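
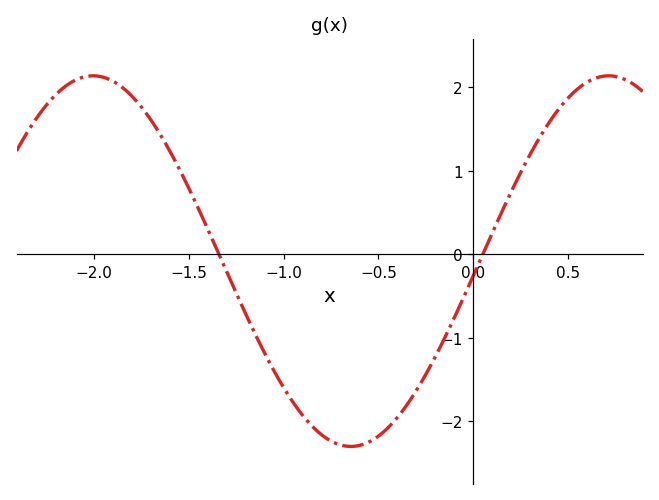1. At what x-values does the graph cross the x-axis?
-1.34, 0.05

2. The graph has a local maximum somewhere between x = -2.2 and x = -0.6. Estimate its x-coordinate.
-2.01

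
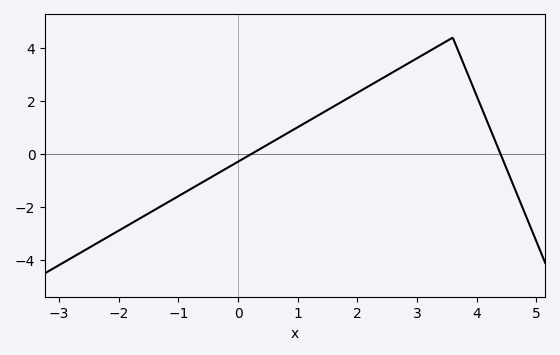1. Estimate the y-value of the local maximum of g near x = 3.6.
4.4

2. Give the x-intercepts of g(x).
0.2, 4.4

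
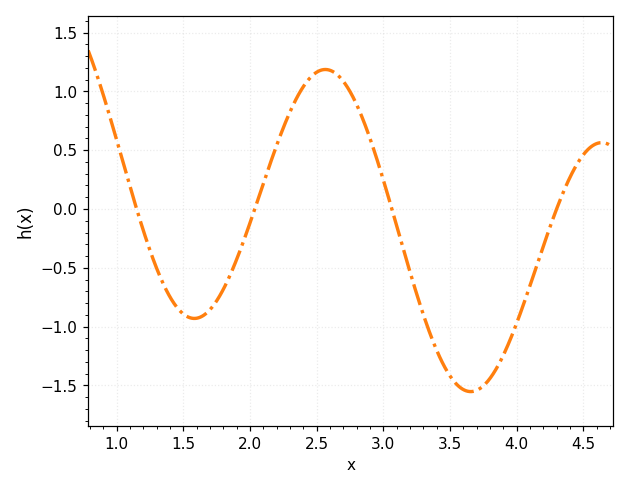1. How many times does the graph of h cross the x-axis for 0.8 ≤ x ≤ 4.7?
4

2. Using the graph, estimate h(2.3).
0.85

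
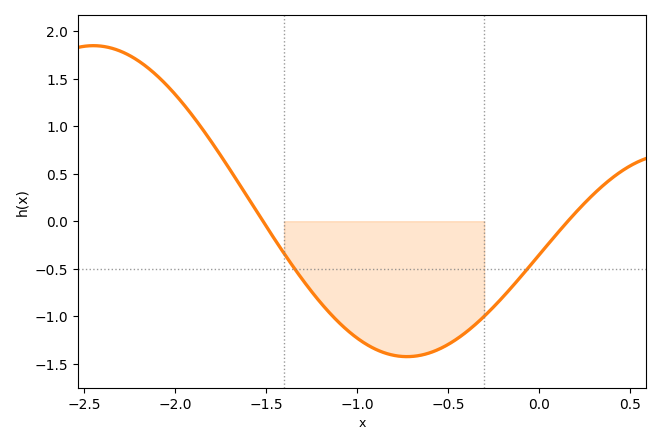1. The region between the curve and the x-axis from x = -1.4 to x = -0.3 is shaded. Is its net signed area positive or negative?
negative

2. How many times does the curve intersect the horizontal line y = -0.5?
2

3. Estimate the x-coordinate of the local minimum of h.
-0.724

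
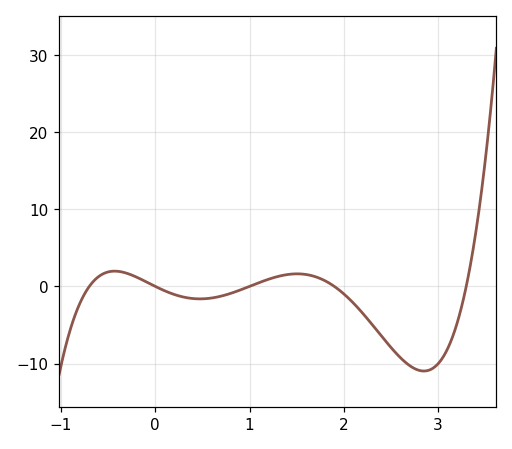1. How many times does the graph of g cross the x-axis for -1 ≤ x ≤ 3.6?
5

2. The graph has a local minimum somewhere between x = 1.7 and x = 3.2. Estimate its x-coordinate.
2.85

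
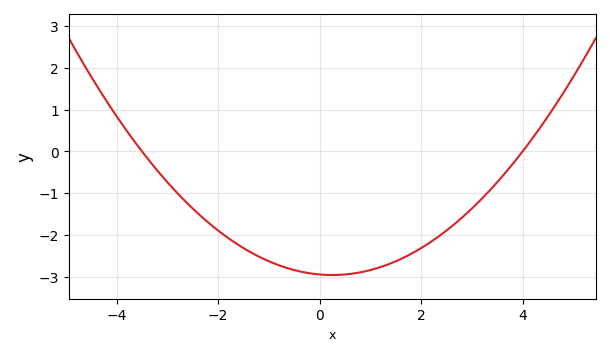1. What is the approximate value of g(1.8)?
-2.45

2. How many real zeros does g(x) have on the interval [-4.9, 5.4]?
2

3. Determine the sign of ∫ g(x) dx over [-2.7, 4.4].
negative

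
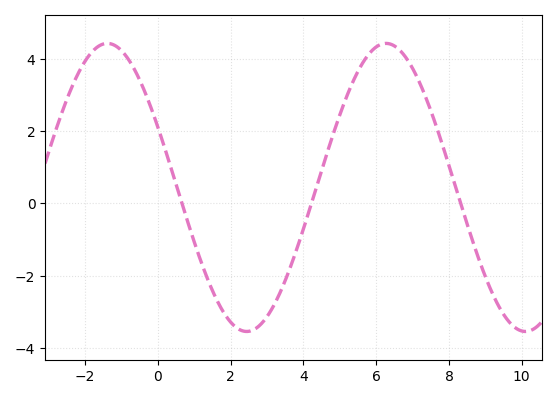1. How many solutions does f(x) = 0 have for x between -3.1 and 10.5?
3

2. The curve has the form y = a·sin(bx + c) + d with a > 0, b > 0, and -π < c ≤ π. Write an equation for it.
y = 3.98sin(0.82x + 2.7) + 0.44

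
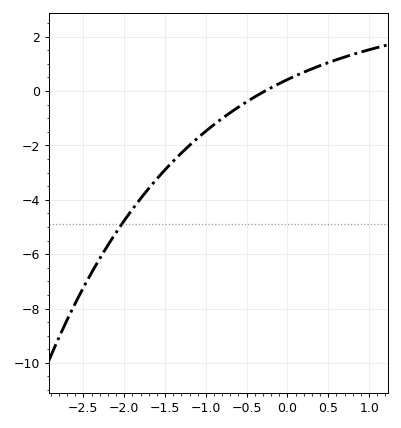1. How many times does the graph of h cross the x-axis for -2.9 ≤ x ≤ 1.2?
1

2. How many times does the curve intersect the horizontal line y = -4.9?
1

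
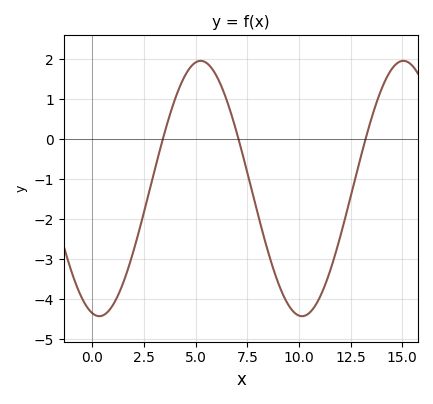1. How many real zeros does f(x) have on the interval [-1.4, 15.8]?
3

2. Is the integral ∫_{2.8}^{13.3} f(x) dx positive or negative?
negative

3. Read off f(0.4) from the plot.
-4.42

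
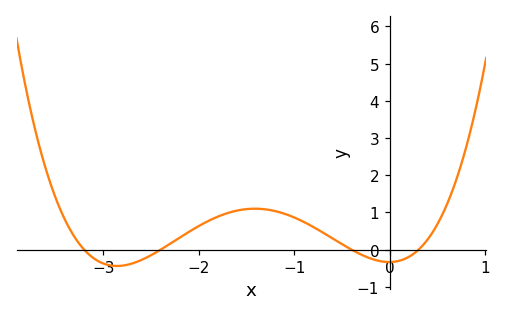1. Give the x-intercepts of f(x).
-3.2, -2.4, -0.4, 0.3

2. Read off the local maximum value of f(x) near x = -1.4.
1.1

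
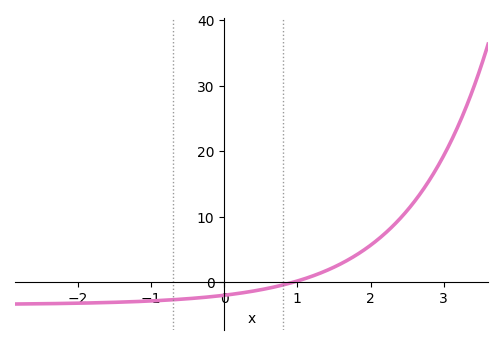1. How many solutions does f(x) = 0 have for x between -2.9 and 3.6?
1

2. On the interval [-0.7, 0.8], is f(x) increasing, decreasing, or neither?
increasing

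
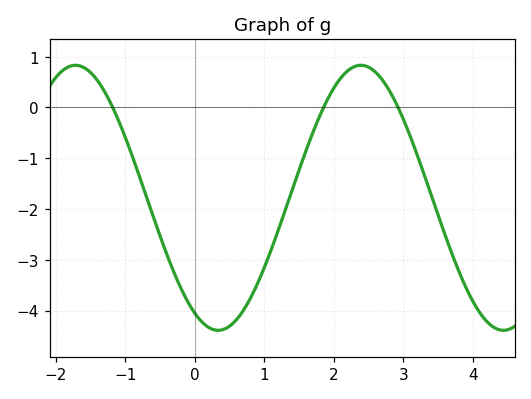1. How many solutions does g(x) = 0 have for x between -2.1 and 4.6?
3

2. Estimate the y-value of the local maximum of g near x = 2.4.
0.83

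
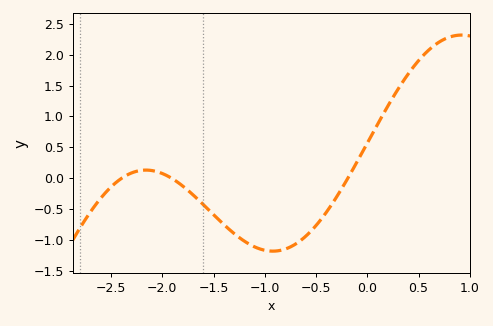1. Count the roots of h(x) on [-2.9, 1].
3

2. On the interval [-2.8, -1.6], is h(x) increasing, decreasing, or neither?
neither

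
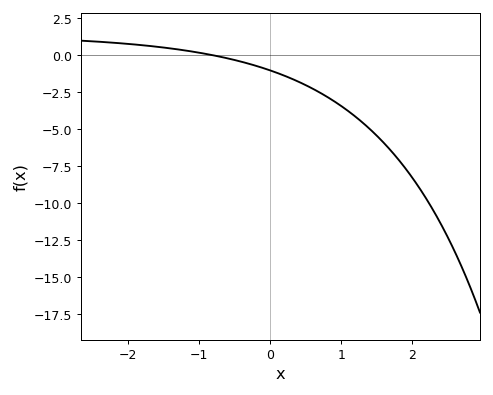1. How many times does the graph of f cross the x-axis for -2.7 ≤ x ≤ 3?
1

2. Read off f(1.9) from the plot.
-7.65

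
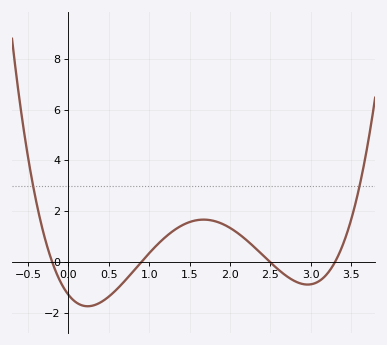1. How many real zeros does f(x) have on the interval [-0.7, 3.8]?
4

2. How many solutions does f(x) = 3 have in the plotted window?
2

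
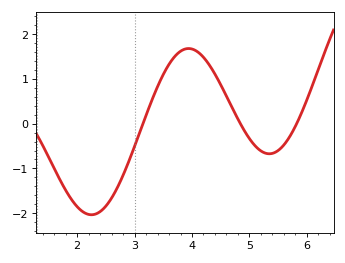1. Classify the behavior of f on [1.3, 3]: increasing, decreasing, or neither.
neither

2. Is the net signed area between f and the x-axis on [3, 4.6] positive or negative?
positive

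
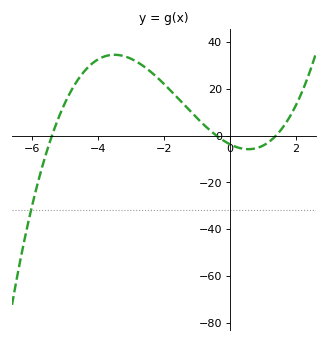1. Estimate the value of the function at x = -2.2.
24.9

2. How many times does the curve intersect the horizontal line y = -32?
1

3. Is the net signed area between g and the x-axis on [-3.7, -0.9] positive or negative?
positive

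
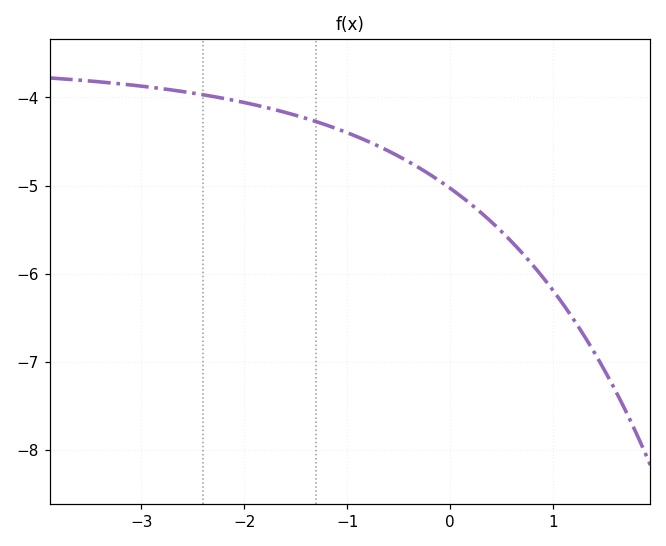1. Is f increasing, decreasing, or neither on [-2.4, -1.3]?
decreasing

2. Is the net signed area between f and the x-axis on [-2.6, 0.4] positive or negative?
negative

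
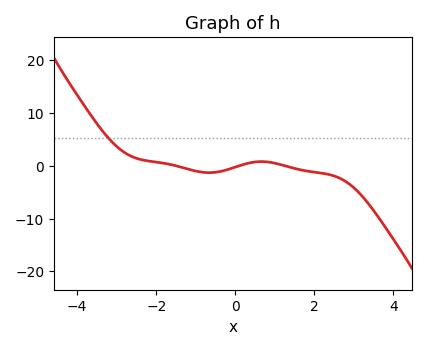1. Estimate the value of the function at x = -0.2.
-0.768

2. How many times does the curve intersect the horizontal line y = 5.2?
1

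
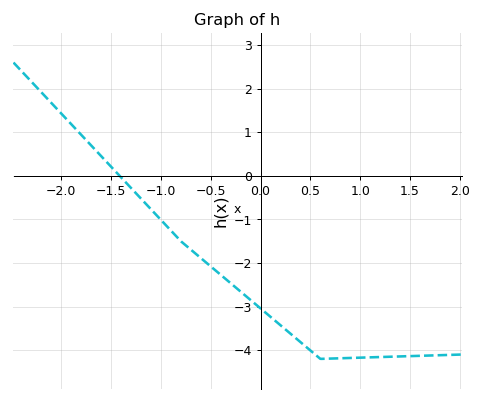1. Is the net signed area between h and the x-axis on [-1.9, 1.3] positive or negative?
negative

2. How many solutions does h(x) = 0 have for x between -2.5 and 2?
1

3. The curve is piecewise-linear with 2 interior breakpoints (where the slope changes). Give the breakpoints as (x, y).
(-0.8, -1.5); (0.6, -4.2)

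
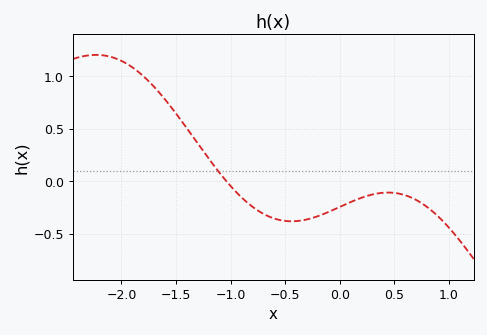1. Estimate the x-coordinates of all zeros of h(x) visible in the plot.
-1.04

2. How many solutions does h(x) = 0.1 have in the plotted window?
1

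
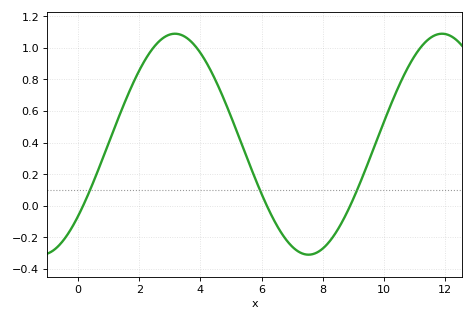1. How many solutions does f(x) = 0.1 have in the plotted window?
3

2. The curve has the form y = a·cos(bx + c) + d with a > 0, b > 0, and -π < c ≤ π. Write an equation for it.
y = 0.7cos(0.72x - 2.28) + 0.39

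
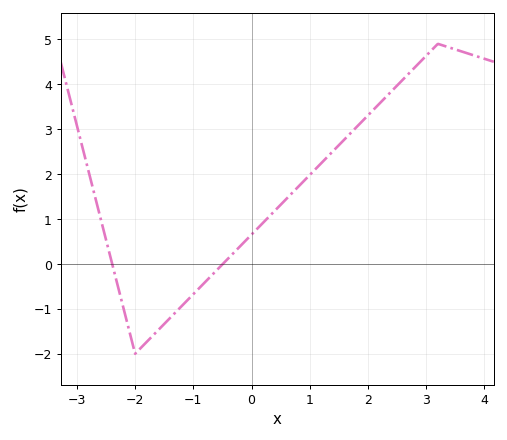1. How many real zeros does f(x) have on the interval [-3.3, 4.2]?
2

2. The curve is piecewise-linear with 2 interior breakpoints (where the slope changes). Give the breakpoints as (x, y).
(-2, -2); (3.2, 4.9)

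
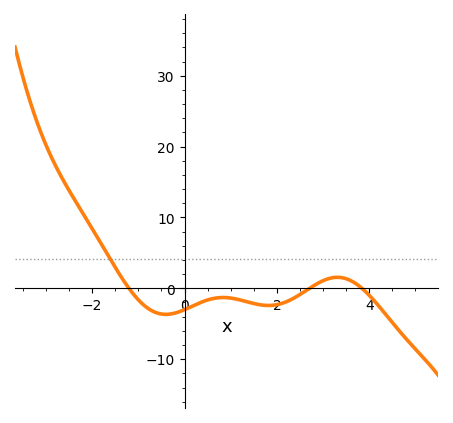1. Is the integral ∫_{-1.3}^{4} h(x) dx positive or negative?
negative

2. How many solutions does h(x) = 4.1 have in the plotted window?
1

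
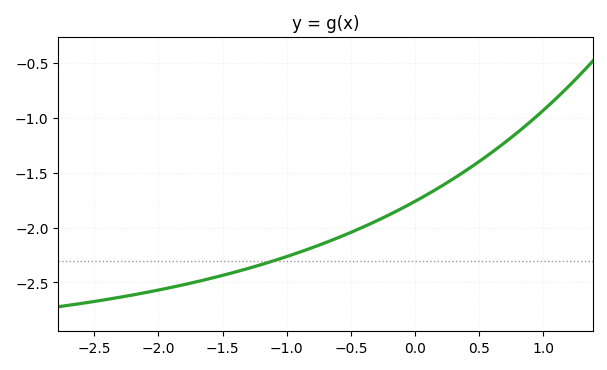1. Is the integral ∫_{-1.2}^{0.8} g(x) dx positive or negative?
negative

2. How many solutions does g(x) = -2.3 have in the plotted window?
1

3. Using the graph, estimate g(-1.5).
-2.45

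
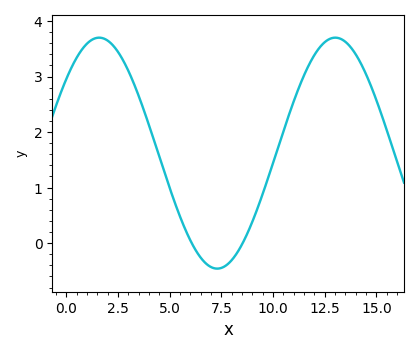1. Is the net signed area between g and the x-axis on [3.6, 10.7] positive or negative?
positive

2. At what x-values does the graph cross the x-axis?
6, 8.6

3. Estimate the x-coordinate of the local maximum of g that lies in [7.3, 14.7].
13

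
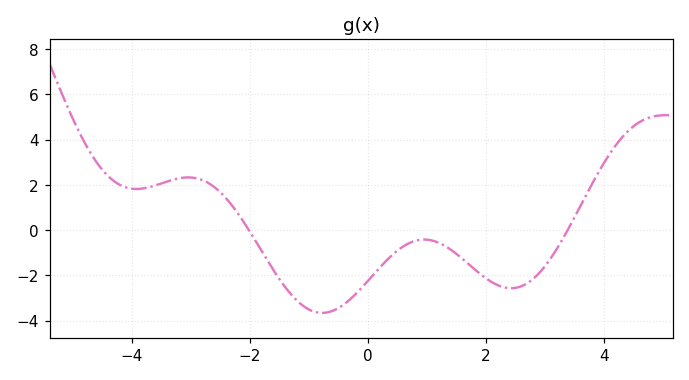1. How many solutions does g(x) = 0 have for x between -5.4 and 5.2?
2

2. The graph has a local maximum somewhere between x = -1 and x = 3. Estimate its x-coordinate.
1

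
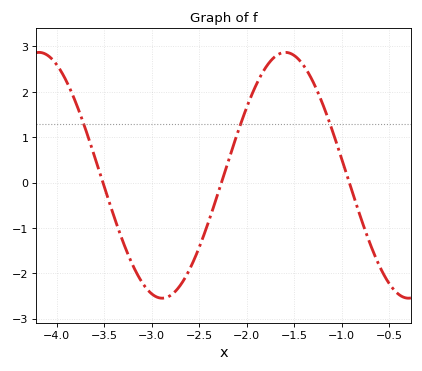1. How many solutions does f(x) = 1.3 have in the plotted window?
3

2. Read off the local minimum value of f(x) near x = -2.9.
-2.55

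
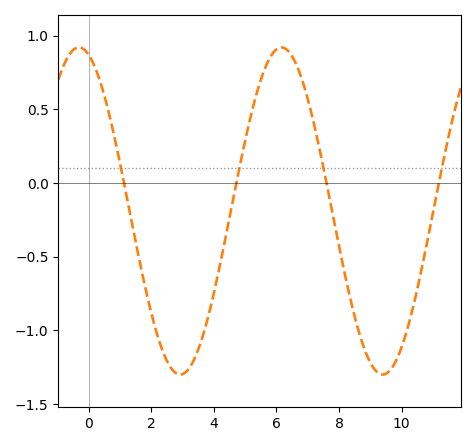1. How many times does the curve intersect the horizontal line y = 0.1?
4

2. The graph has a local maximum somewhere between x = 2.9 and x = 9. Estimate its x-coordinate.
6.2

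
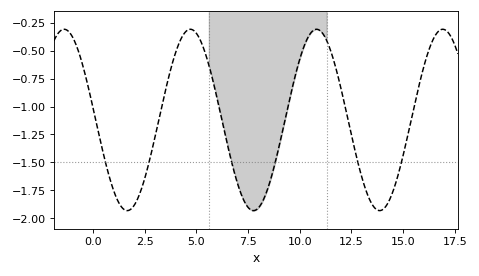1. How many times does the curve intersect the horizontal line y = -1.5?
6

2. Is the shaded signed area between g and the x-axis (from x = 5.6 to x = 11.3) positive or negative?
negative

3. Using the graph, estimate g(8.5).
-1.7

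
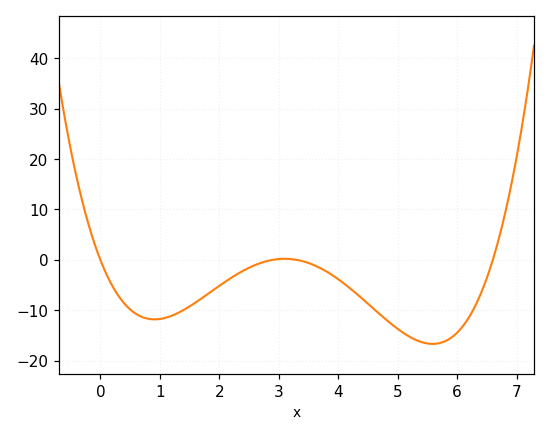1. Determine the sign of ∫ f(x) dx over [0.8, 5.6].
negative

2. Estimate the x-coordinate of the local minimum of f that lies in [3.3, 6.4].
5.6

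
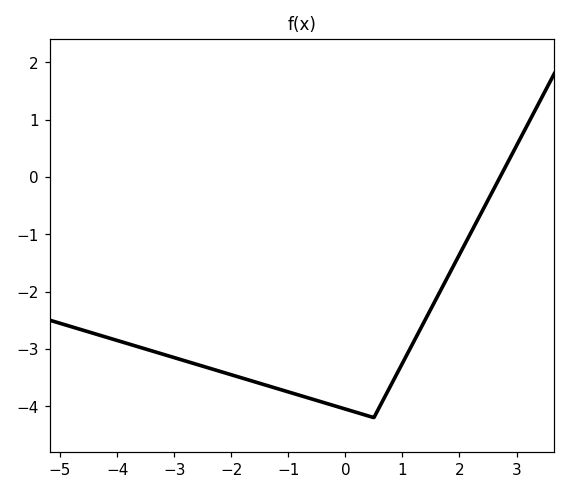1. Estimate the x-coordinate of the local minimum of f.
0.5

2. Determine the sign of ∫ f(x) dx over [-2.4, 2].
negative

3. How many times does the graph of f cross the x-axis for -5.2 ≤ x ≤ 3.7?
1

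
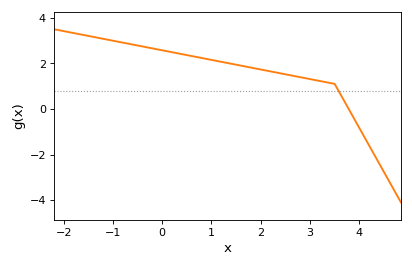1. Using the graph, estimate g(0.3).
2.4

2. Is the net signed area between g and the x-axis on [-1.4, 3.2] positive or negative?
positive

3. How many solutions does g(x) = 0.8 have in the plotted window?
1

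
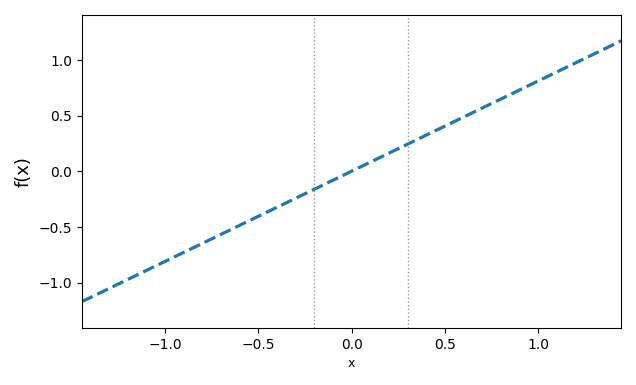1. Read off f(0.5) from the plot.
0.4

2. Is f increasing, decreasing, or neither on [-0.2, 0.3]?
increasing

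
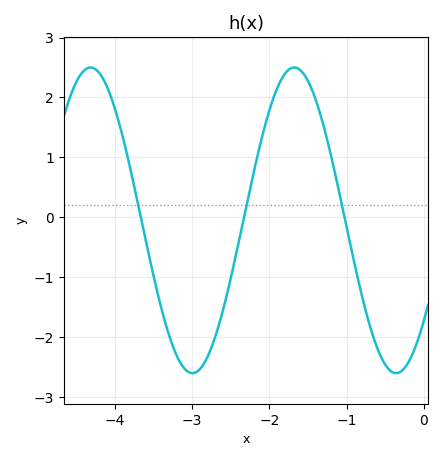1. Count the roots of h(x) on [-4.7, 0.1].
3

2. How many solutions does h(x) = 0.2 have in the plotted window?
3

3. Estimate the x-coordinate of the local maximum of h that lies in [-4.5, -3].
-4.3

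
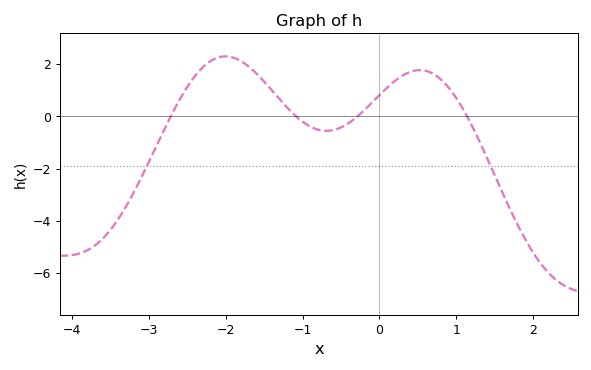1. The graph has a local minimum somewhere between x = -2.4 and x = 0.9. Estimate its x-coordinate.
-0.689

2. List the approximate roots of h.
-2.72, -1.08, -0.289, 1.14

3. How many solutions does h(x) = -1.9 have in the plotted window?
2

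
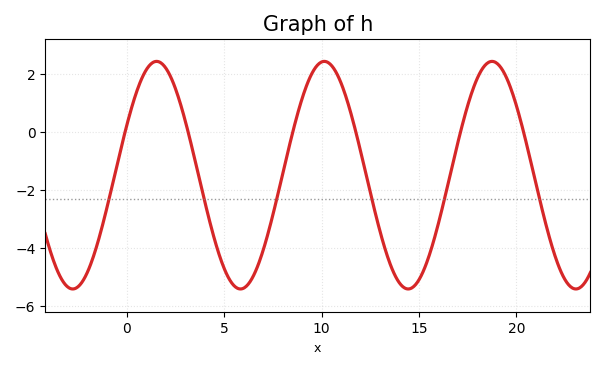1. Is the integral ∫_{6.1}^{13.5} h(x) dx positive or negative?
negative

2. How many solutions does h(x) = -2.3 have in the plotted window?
6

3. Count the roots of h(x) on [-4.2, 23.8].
6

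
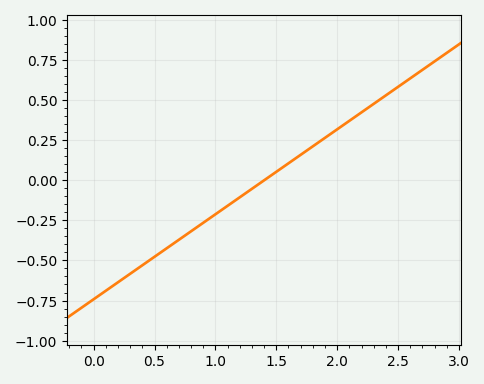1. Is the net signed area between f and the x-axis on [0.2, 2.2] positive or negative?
negative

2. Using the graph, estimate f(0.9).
-0.265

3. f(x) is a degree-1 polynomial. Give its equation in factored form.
y = 0.53(x - 1.4)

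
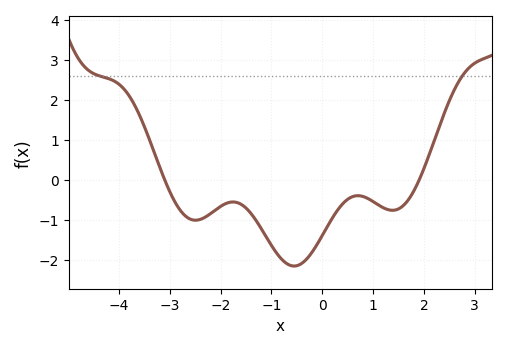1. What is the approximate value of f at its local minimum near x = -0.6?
-2.16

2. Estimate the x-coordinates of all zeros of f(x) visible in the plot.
-3.1, 1.91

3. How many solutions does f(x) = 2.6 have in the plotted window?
2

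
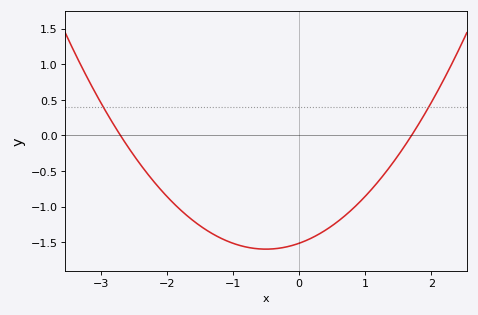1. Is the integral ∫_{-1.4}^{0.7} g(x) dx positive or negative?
negative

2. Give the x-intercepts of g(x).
-2.7, 1.7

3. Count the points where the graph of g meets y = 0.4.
2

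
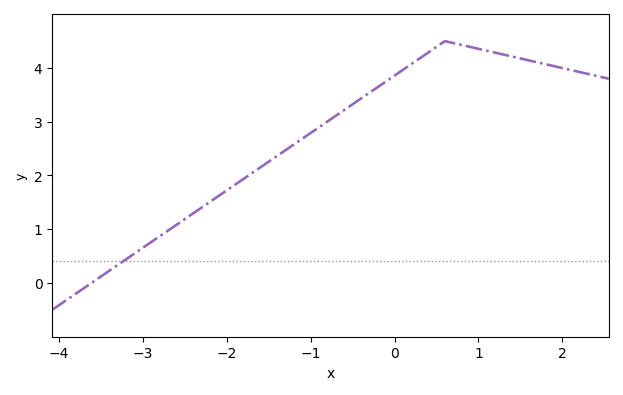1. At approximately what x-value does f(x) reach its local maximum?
0.6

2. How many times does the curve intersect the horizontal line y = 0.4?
1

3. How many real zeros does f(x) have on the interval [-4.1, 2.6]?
1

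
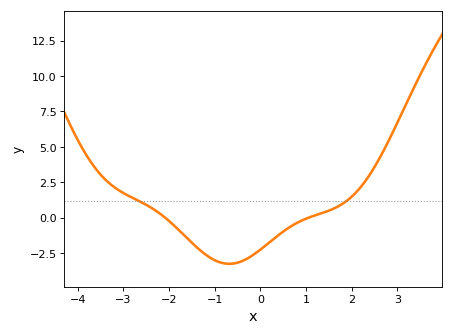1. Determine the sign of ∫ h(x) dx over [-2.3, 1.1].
negative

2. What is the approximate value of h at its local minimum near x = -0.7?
-3.2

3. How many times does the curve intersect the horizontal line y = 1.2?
2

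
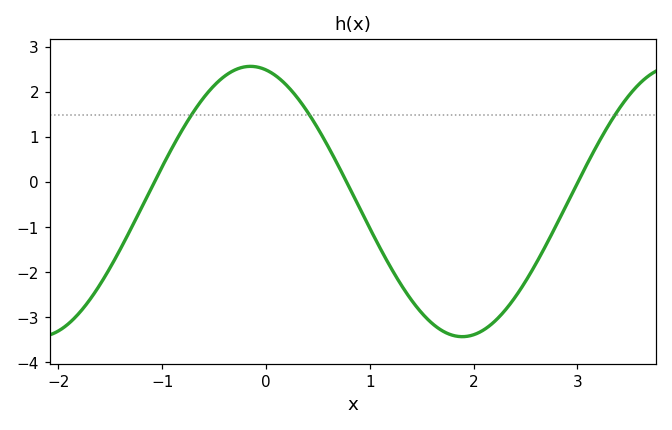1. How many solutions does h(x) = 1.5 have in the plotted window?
3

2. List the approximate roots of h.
-1.1, 0.8, 3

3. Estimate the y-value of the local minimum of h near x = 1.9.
-3.4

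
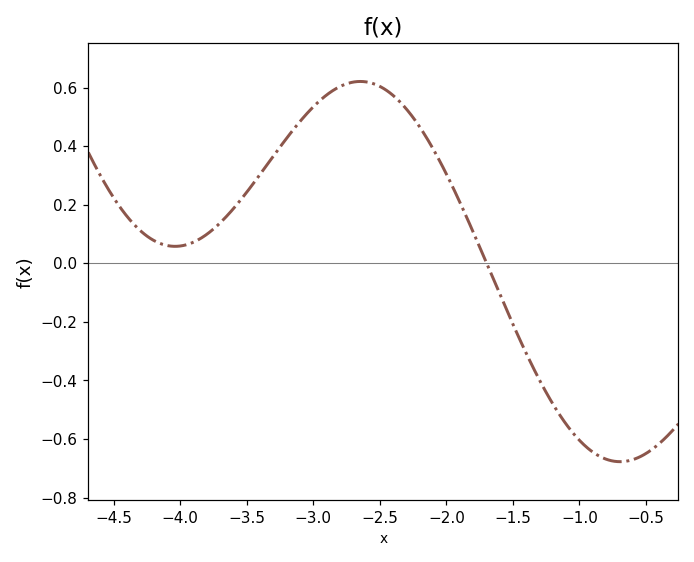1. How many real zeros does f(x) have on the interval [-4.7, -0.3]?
1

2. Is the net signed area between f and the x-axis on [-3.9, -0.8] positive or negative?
positive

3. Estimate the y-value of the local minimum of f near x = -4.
0.06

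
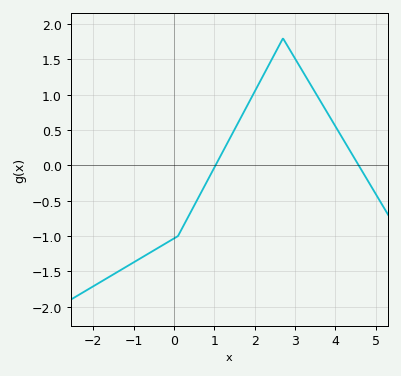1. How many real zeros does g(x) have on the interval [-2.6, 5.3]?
2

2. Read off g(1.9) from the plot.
0.938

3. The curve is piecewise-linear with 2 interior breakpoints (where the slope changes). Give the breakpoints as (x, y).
(0.1, -1); (2.7, 1.8)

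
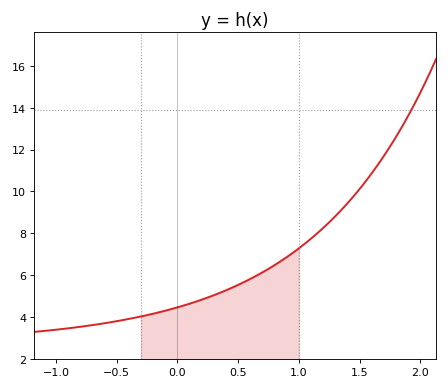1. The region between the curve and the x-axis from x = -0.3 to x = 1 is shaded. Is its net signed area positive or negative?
positive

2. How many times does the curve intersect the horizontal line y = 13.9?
1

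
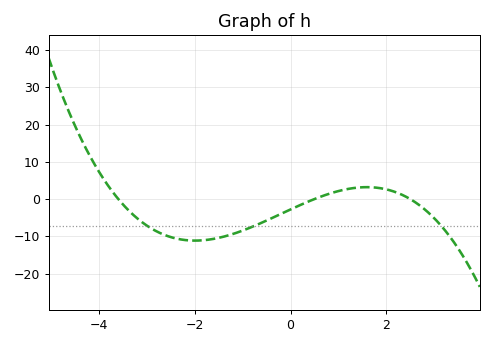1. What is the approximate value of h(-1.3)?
-10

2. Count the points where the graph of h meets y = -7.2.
3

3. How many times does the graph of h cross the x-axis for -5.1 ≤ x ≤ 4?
3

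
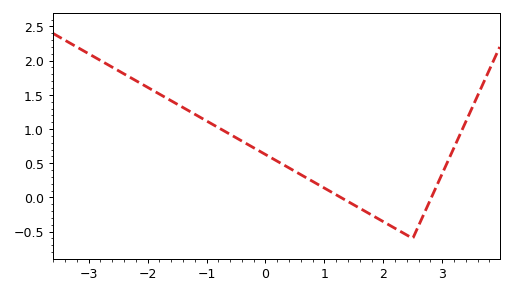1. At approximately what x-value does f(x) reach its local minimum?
2.5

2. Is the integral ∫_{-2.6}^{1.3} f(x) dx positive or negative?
positive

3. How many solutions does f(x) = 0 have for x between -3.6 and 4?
2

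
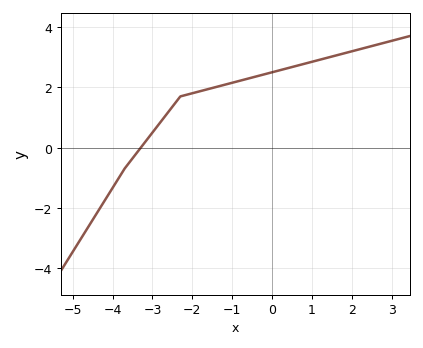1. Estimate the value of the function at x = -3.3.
0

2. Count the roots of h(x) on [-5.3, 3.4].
1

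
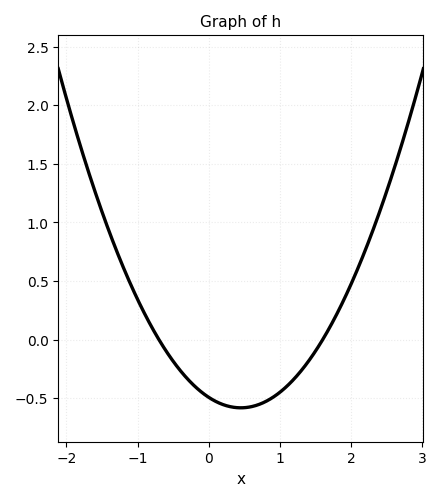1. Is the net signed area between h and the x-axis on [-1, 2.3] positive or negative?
negative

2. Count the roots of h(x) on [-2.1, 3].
2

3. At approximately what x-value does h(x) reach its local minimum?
0.5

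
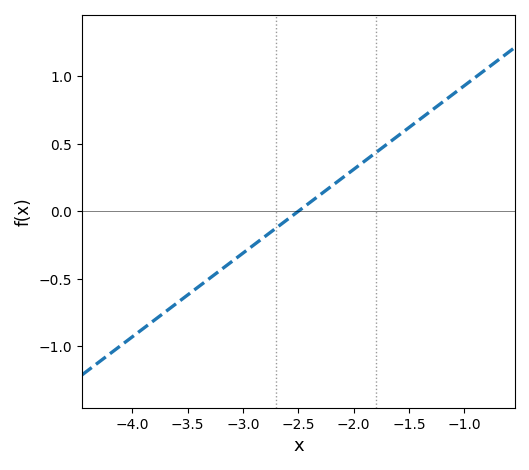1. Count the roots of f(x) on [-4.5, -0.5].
1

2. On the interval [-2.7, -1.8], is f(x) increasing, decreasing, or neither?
increasing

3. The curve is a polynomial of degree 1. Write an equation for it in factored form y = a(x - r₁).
y = 0.62(x + 2.5)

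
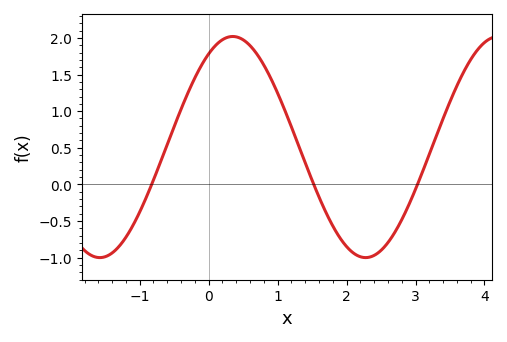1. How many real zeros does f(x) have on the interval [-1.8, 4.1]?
3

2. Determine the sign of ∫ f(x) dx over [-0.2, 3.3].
positive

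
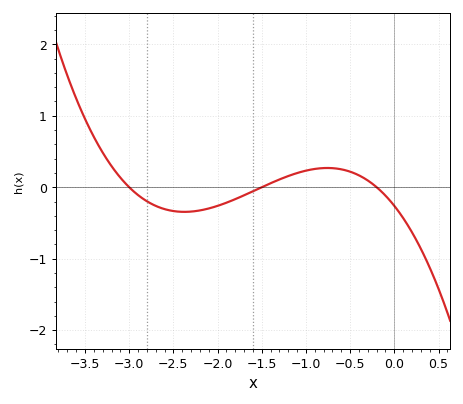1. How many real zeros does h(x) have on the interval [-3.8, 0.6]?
3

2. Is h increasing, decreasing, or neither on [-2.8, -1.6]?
neither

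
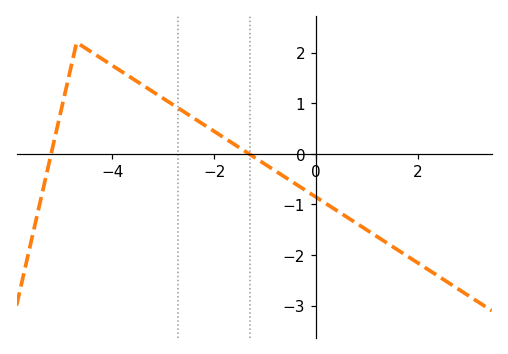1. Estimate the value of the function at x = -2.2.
0.6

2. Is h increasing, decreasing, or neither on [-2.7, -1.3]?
decreasing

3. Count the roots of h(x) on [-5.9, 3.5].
2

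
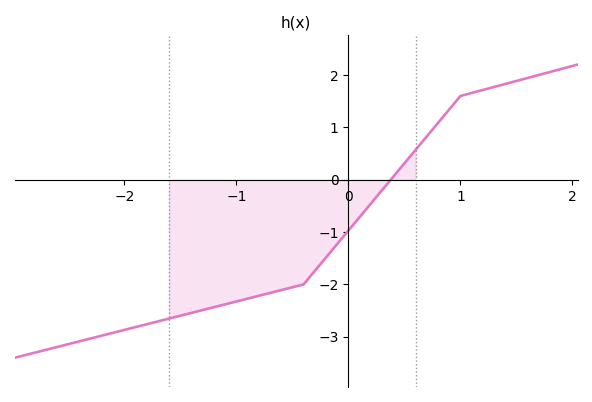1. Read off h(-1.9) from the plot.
-2.8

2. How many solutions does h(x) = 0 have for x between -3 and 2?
1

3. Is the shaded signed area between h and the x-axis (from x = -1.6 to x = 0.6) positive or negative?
negative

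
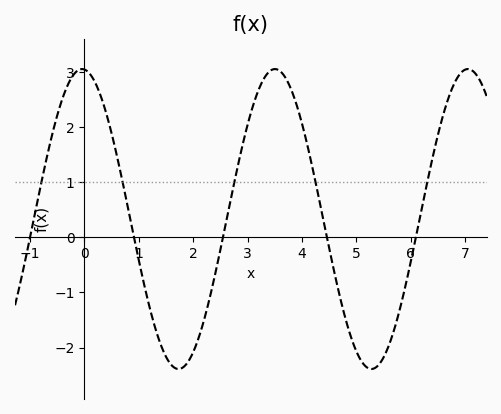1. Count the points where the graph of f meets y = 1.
5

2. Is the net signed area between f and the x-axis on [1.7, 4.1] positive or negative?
positive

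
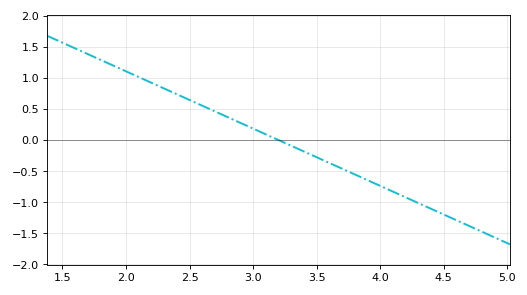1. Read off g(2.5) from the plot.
0.644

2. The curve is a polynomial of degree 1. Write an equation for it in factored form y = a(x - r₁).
y = -0.92(x - 3.2)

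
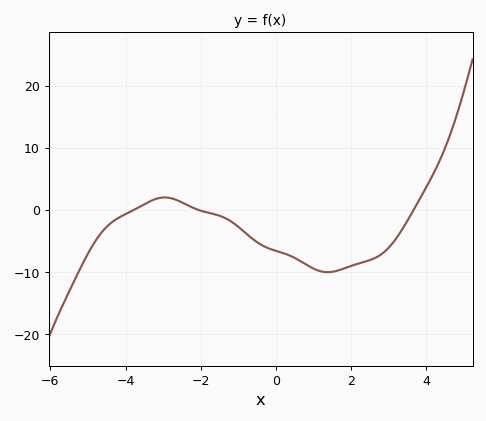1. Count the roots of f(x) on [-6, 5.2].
3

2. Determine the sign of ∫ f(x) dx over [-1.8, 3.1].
negative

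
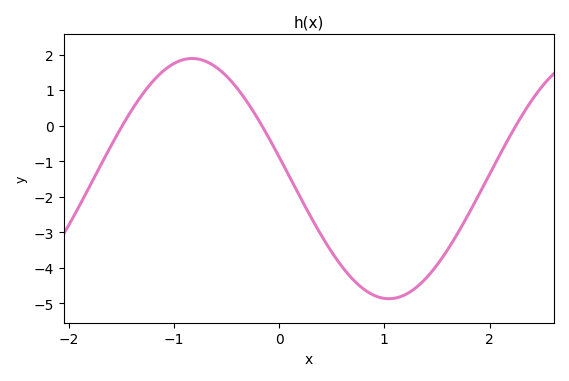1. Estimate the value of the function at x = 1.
-4.9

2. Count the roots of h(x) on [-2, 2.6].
3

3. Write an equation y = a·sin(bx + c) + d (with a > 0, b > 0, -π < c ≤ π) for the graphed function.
y = 3.38sin(1.7x + 3) - 1.49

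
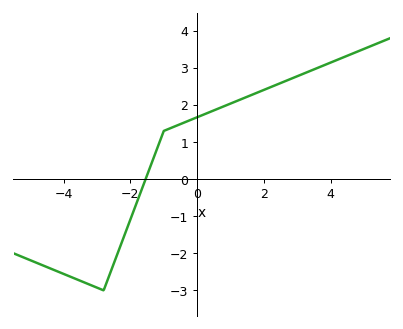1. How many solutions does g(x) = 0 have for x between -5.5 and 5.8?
1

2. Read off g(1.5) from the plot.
2.2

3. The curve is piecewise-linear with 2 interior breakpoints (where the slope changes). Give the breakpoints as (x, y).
(-2.8, -3); (-1, 1.3)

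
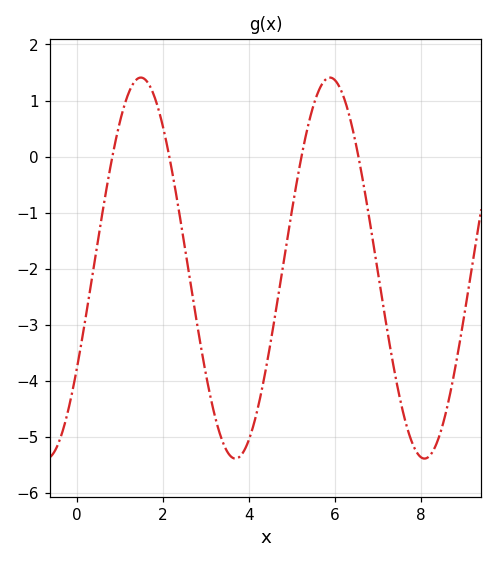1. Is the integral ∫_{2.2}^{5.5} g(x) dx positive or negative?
negative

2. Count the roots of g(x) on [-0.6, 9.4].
4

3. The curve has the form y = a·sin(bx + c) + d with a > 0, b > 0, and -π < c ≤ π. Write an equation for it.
y = 3.4sin(1.43x - 0.56) - 1.99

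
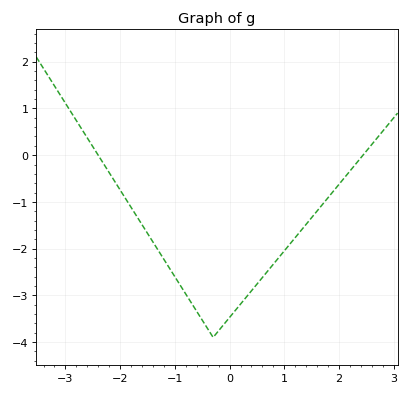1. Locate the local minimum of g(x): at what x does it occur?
-0.3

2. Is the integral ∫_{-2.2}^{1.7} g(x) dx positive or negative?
negative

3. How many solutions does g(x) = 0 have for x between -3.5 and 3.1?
2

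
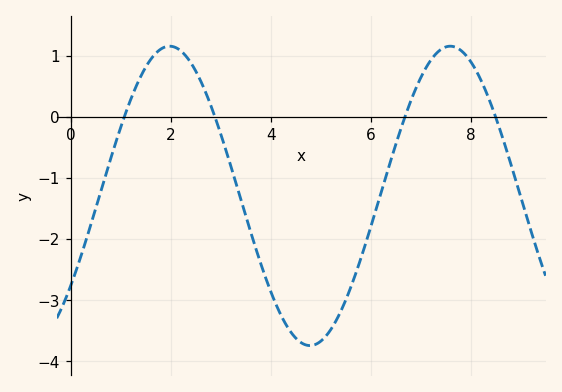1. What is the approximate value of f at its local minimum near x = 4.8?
-3.7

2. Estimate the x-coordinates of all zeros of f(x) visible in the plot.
1, 2.8, 6.6, 8.4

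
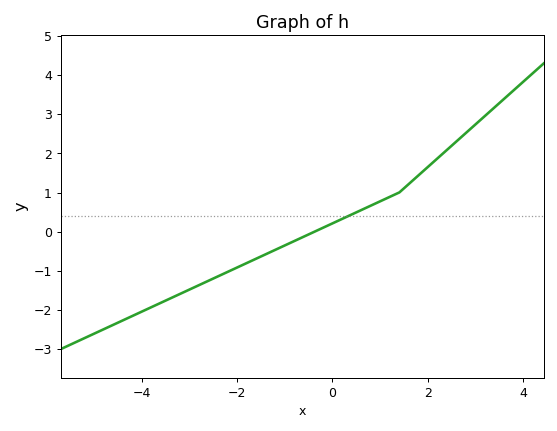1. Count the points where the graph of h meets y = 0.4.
1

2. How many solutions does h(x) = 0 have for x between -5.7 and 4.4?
1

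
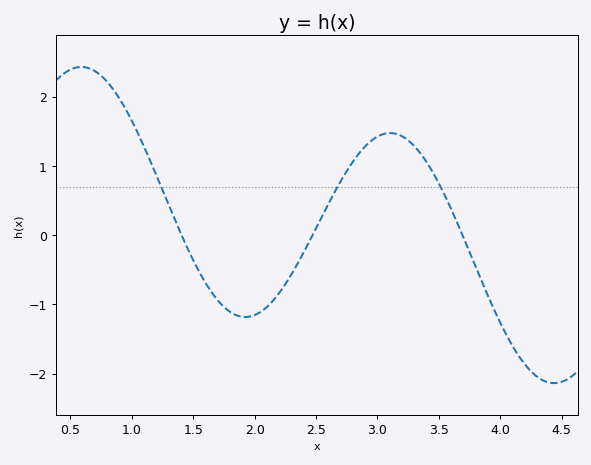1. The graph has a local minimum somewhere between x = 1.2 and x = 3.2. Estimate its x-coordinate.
1.92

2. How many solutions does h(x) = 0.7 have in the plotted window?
3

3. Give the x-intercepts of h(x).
1.41, 2.47, 3.69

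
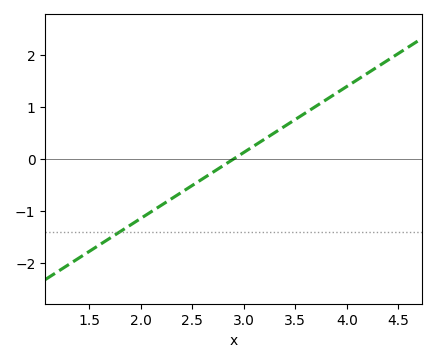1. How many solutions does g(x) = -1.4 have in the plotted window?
1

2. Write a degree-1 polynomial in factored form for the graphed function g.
y = 1.27(x - 2.9)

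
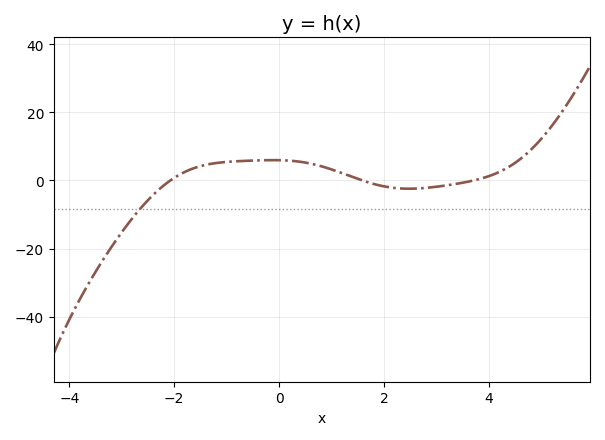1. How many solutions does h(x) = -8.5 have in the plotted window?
1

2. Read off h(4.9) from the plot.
10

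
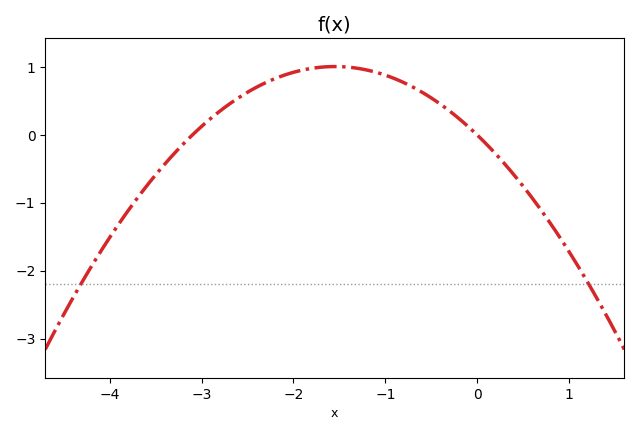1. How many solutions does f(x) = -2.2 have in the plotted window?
2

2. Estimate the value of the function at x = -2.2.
0.832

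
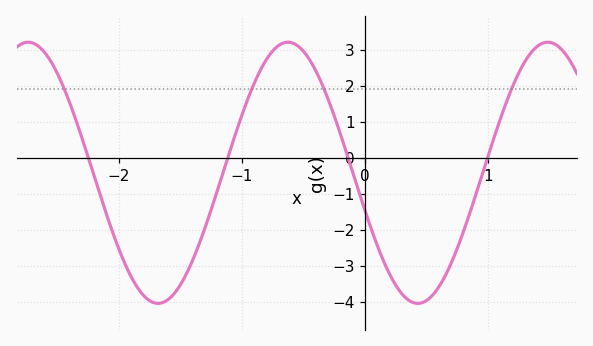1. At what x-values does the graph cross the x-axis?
-2.25, -1.12, -0.14, 0.992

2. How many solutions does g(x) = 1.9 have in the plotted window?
4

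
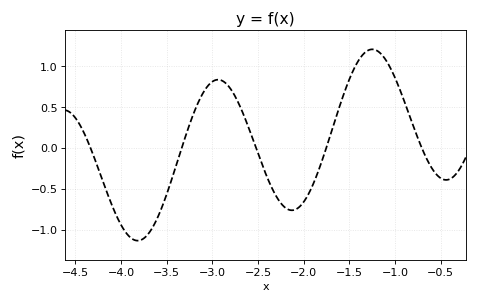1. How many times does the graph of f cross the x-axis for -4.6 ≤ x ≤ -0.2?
5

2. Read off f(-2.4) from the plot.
-0.35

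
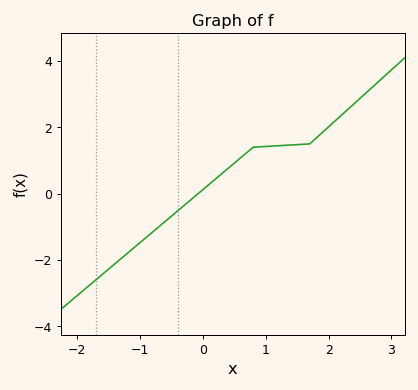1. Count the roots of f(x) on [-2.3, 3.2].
1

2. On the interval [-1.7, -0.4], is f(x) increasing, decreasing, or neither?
increasing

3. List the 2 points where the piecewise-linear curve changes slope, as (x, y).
(0.8, 1.4); (1.7, 1.5)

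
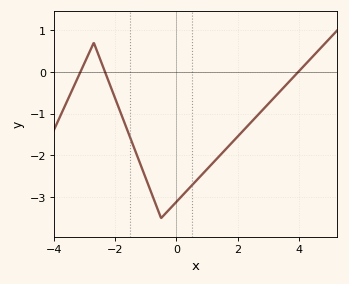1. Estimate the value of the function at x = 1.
-2.33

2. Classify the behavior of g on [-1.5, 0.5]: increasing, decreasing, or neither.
neither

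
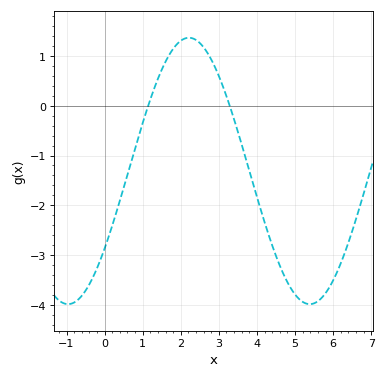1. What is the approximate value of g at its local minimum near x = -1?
-4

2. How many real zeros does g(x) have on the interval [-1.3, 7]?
2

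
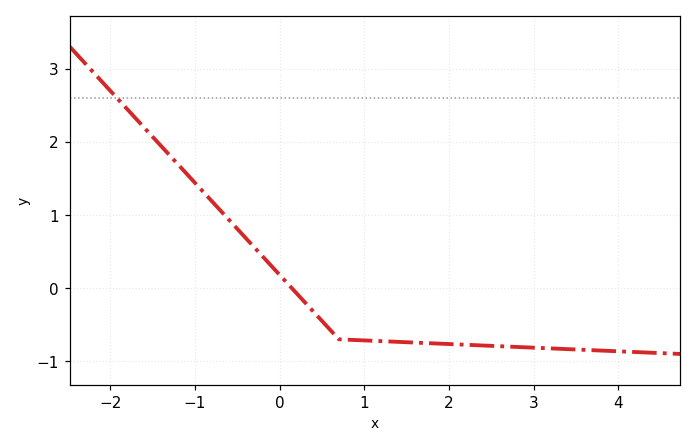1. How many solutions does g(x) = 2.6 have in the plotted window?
1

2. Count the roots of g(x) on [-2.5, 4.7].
1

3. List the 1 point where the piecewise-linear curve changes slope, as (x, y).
(0.7, -0.7)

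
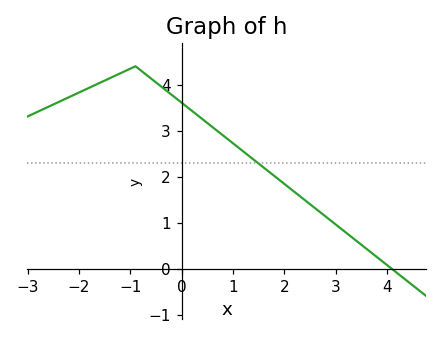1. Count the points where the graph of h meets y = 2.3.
1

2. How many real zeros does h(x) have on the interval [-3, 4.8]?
1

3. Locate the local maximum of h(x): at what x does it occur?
-1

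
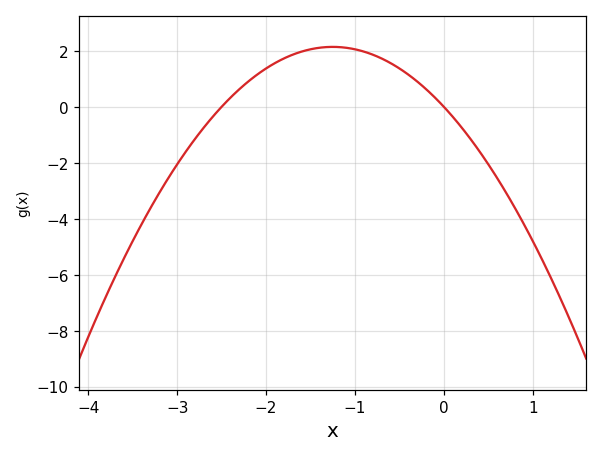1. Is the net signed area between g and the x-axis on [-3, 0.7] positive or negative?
positive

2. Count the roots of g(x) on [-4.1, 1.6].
2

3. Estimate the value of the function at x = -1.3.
2.14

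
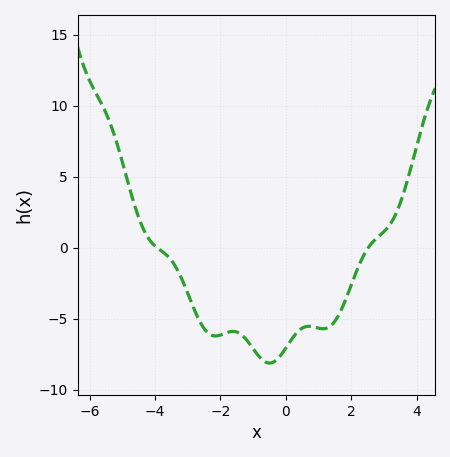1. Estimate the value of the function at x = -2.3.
-6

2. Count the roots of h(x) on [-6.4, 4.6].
2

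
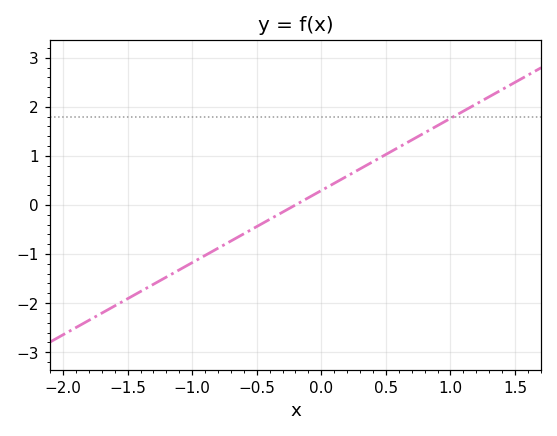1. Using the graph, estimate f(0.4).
0.882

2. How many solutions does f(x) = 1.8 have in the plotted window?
1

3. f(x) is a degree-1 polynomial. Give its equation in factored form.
y = 1.47(x + 0.2)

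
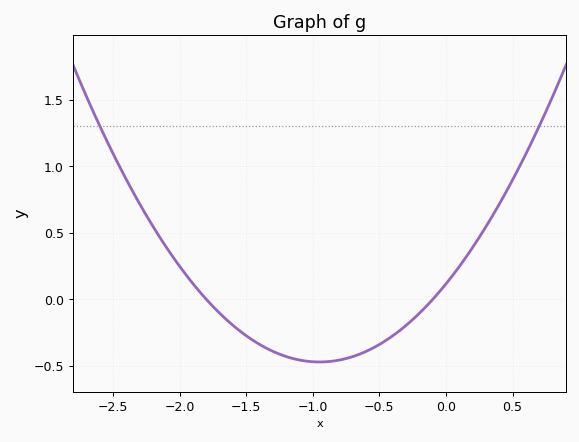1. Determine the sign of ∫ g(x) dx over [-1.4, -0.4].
negative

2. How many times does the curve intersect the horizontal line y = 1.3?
2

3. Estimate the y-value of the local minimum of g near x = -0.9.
-0.45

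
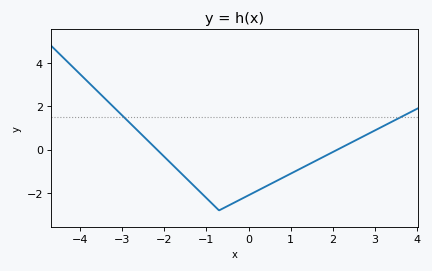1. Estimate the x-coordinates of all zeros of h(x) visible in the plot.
-2.2, 2.2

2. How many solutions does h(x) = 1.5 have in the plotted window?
2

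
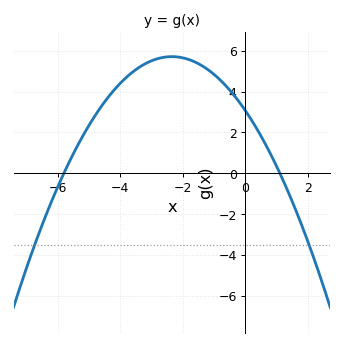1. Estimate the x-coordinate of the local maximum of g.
-2.35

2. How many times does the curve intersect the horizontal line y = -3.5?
2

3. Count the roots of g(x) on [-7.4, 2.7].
2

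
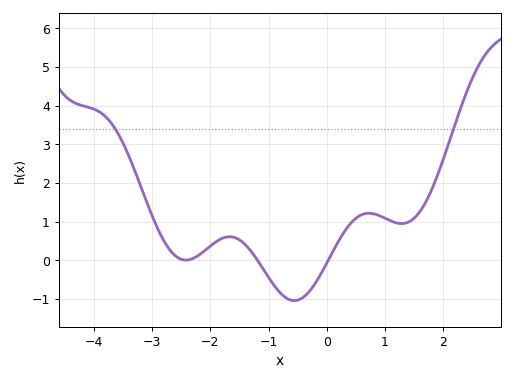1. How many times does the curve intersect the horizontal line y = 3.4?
2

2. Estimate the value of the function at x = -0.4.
-1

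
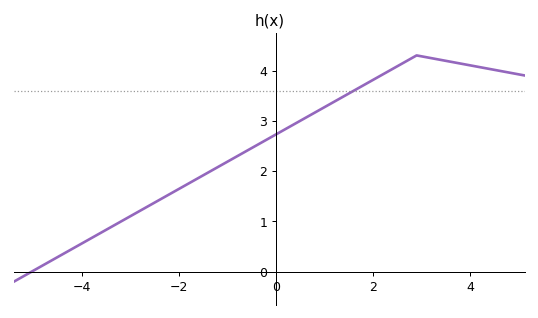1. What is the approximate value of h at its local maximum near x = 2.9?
4.3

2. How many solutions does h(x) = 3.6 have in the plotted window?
1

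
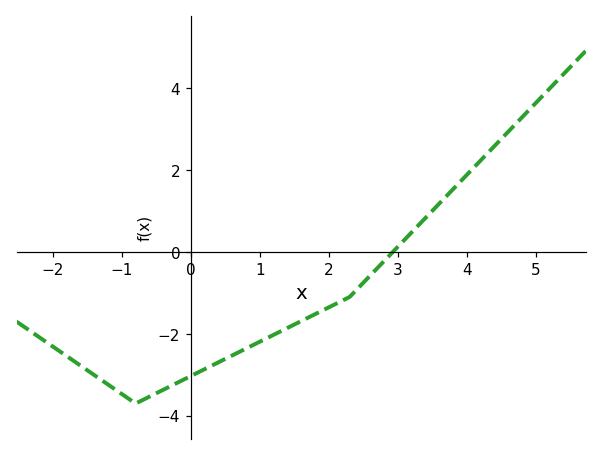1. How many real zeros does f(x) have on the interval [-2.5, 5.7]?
1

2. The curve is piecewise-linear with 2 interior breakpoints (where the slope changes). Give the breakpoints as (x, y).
(-0.8, -3.7); (2.3, -1.1)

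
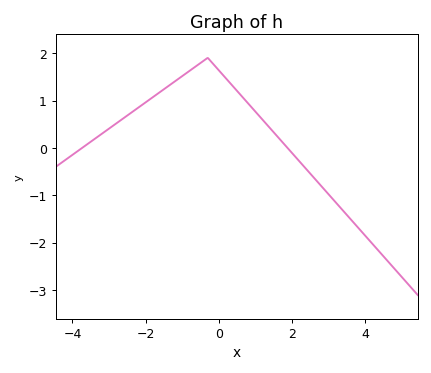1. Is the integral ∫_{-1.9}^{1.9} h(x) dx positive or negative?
positive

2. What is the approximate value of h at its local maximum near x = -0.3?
1.9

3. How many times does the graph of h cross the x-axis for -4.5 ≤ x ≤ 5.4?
2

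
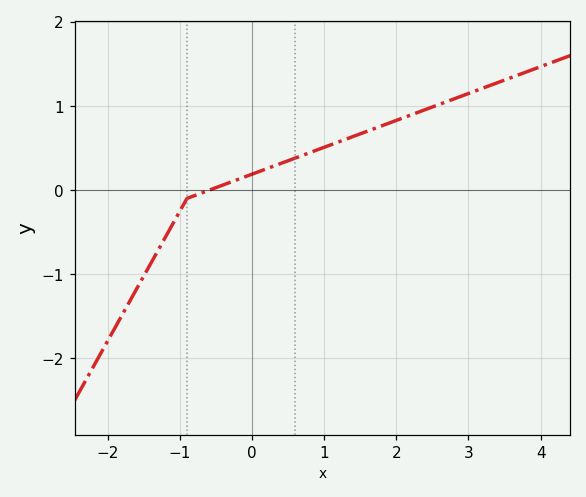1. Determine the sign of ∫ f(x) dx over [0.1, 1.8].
positive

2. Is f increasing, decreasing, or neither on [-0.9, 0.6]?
increasing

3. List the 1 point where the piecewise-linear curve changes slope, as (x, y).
(-0.9, -0.1)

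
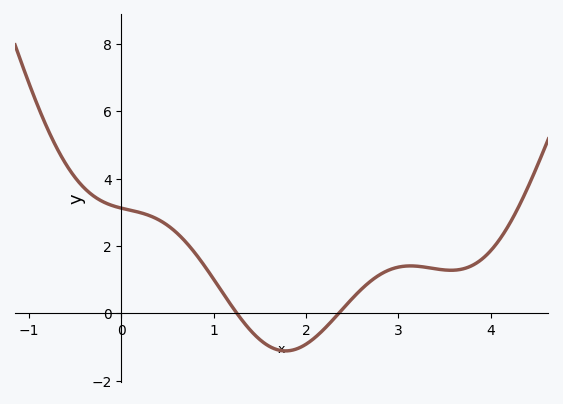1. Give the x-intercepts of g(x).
1.25, 2.36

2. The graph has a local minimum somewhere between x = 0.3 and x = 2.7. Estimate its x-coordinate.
1.78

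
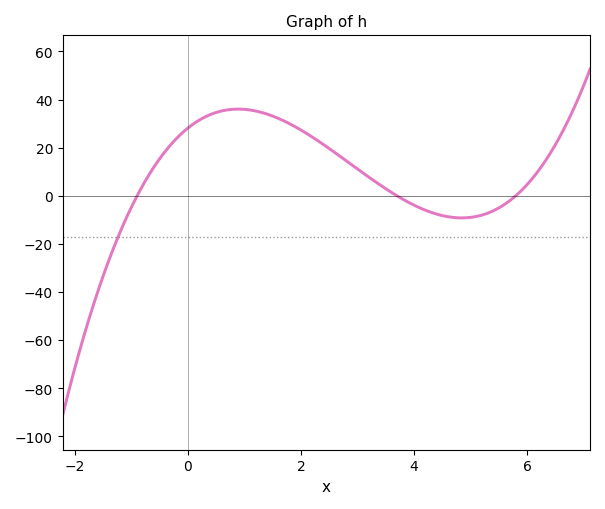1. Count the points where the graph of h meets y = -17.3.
1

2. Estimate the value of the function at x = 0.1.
30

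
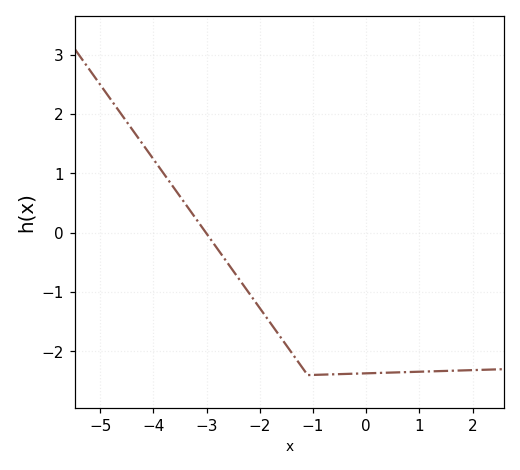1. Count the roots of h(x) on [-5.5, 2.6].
1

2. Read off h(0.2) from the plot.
-2.4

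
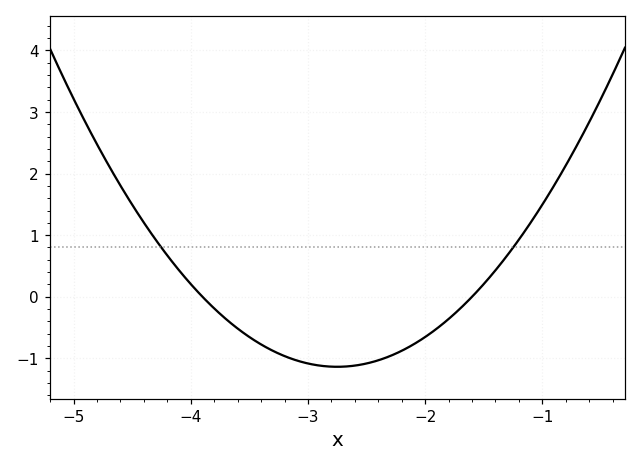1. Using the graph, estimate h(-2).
-0.654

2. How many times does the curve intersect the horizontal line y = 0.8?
2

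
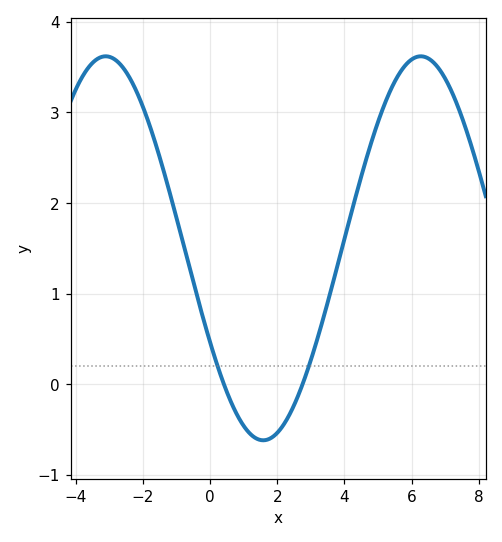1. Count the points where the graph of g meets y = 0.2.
2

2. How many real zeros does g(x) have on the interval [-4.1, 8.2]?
2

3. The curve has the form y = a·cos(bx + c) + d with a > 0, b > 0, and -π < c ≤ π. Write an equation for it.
y = 2.12cos(0.67x + 2.08) + 1.5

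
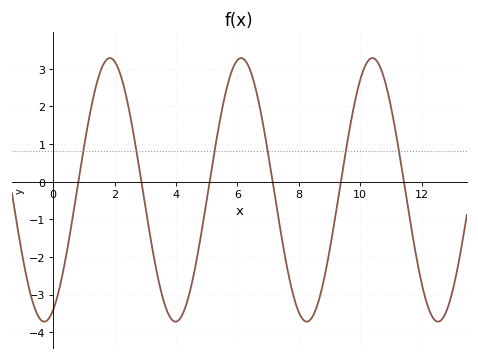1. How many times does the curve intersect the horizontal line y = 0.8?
6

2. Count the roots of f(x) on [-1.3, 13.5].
6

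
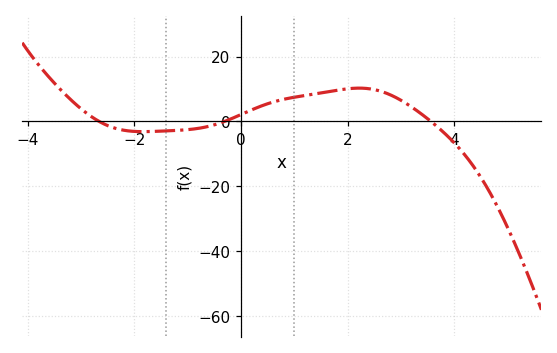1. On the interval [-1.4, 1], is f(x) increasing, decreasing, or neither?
increasing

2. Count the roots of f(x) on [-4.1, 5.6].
3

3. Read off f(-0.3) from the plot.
0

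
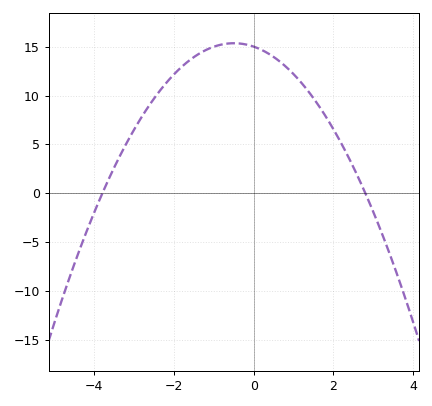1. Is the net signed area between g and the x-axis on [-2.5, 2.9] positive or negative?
positive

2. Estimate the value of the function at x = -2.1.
11.5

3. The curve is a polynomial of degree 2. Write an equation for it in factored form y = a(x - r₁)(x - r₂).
y = -1.41(x + 3.8)(x - 2.8)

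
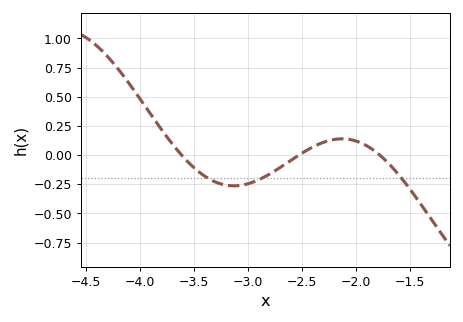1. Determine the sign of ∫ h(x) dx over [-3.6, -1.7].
negative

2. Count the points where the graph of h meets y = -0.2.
3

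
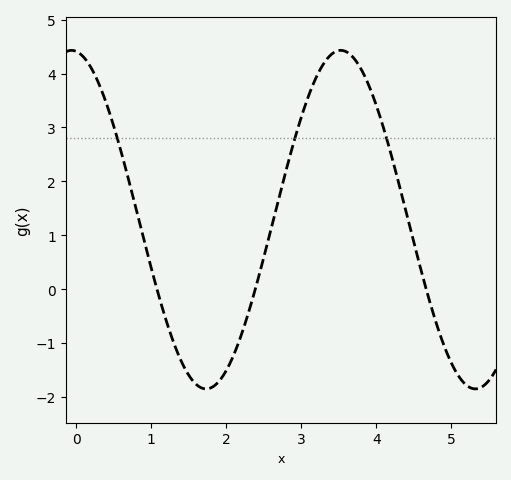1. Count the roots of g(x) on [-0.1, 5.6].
3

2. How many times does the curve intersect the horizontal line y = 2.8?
3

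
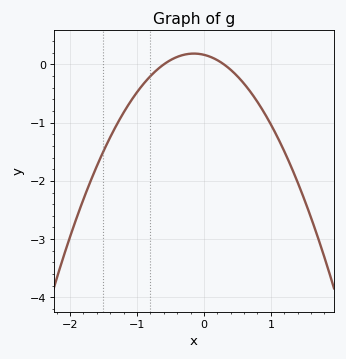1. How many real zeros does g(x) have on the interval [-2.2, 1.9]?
2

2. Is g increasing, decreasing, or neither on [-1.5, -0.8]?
increasing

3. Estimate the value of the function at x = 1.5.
-2.3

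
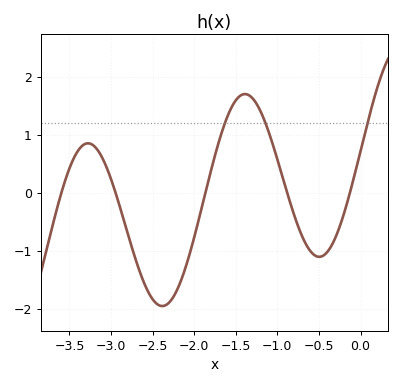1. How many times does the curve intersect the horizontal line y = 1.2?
3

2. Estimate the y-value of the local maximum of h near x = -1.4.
1.7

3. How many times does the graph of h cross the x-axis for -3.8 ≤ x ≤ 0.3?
5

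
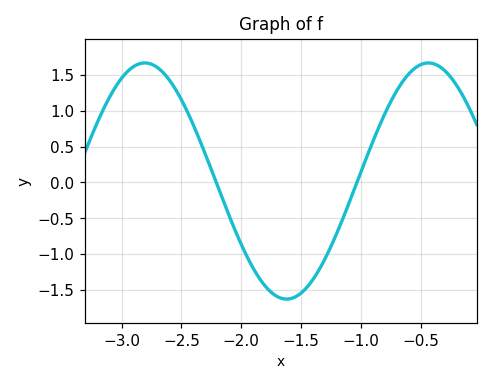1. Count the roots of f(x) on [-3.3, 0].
2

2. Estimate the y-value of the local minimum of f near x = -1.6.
-1.63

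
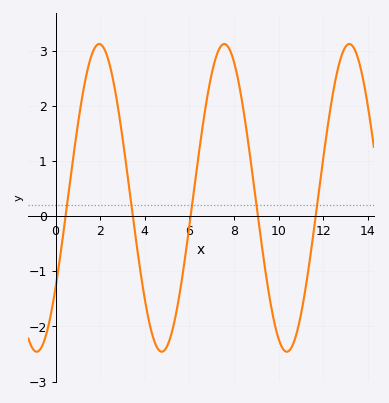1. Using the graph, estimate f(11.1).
-1.58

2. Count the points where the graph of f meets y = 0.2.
5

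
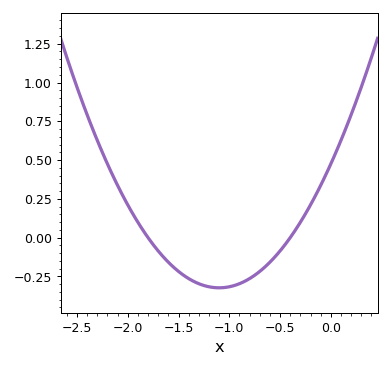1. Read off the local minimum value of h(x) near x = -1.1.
-0.323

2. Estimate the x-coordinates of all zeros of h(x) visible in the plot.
-1.8, -0.4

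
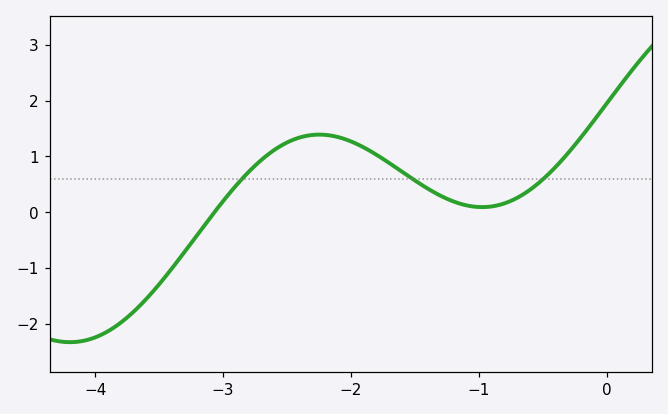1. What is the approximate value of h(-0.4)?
0.813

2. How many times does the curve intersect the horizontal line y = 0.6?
3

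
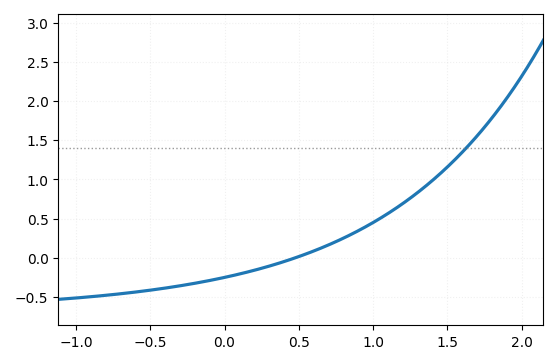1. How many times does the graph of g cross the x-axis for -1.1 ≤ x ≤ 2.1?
1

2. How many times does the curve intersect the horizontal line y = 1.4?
1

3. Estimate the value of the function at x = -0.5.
-0.4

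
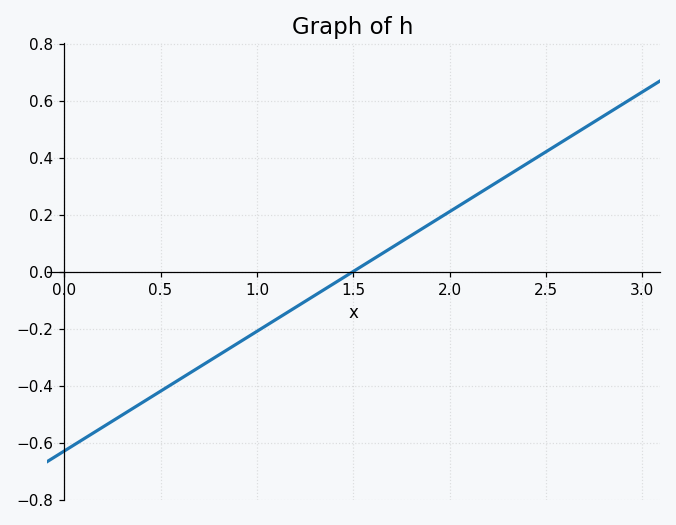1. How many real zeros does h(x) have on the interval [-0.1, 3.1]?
1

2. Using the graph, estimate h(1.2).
-0.126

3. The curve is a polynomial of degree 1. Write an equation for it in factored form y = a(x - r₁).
y = 0.42(x - 1.5)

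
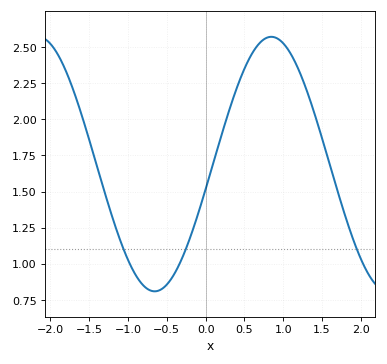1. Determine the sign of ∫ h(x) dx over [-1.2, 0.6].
positive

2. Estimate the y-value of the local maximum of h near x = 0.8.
2.57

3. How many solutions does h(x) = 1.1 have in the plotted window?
3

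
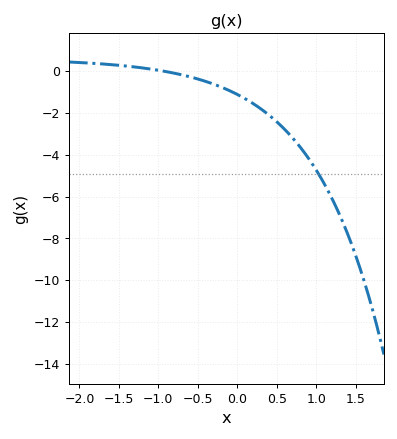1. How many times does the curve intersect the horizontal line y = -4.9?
1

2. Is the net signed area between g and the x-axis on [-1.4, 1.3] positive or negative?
negative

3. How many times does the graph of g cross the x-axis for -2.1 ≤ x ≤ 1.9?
1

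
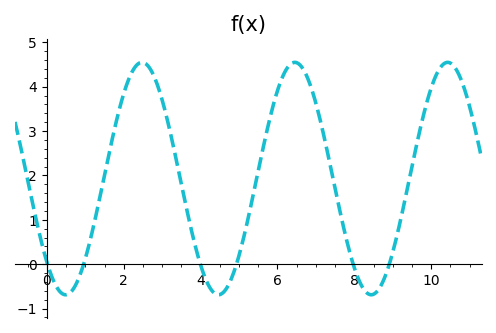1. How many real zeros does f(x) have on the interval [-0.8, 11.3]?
6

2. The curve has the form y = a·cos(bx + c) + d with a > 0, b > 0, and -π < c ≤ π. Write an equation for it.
y = 2.62cos(1.6x + 2.4) + 1.93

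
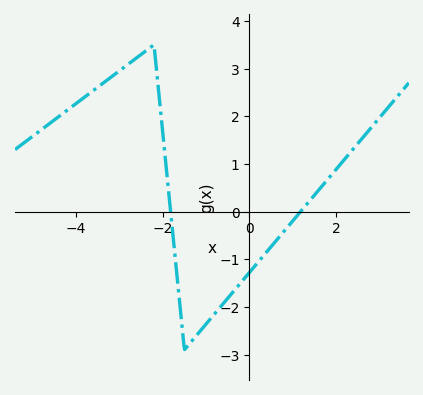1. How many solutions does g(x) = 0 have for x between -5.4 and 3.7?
2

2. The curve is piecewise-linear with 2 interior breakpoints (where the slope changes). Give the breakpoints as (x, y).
(-2.2, 3.5); (-1.5, -2.9)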